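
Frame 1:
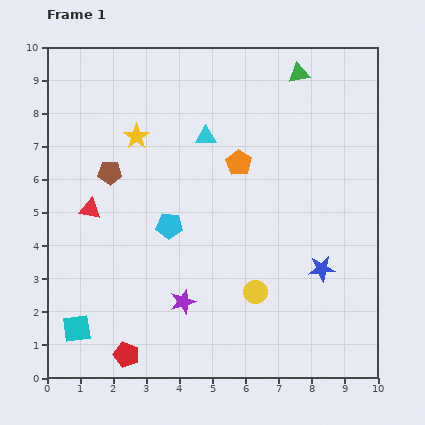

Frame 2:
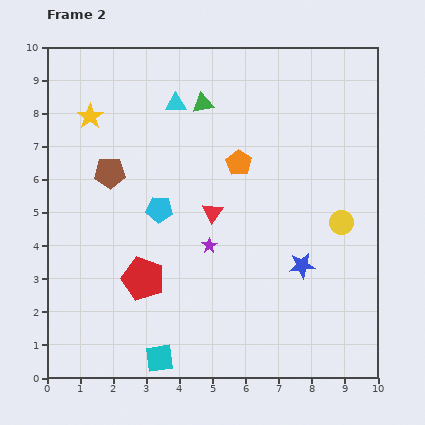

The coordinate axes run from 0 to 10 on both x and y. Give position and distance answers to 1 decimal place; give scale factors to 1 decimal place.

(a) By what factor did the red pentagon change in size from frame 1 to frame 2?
1.7×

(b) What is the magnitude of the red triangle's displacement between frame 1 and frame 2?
3.7

The red triangle moved from (1.3, 5.1) to (5.0, 5.0), a distance of √(3.7² + 0.1²) ≈ 3.7.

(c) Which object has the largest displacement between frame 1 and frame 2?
the red triangle

(moved 3.7; next 3.3)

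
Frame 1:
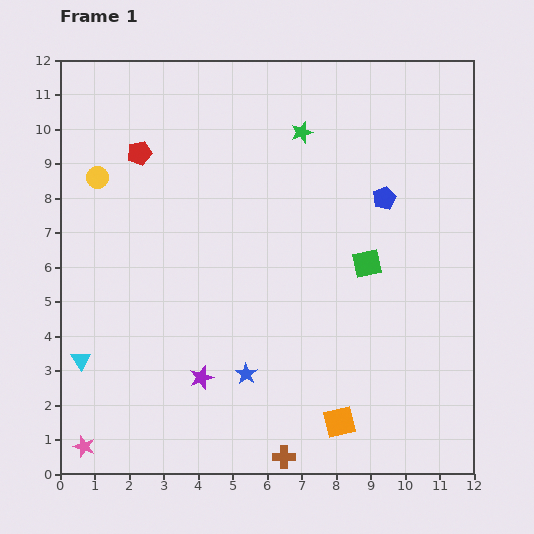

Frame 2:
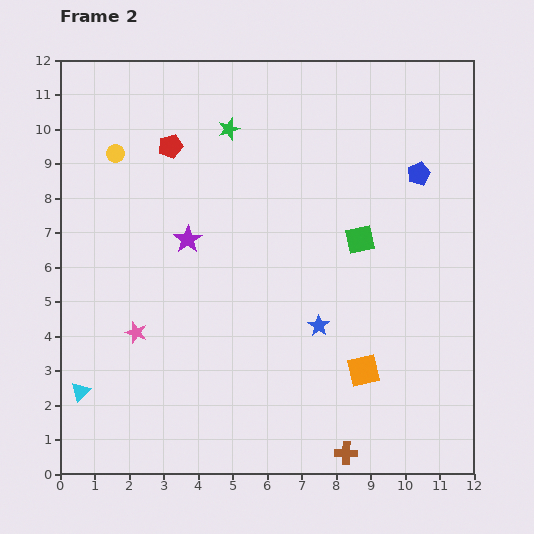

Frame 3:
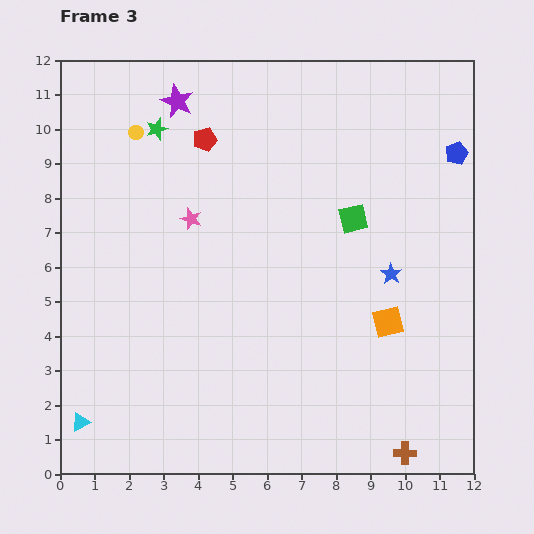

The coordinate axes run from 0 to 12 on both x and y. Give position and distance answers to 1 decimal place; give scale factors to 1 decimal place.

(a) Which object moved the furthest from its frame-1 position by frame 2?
the purple star

(moved 4.0; next 3.6)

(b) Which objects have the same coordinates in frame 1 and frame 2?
none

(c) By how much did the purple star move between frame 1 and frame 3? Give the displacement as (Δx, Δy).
(-0.7, 8.0)

The purple star was at (4.1, 2.8) in frame 1 and (3.4, 10.8) in frame 3.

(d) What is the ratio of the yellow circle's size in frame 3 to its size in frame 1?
0.7×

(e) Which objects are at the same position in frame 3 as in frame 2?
none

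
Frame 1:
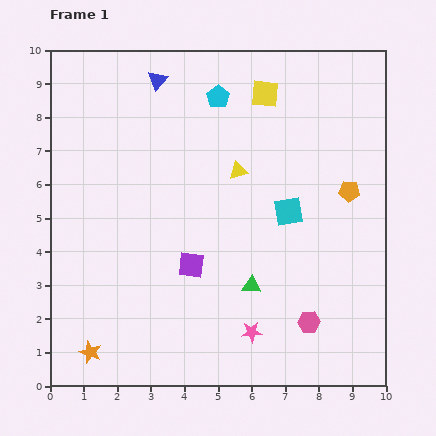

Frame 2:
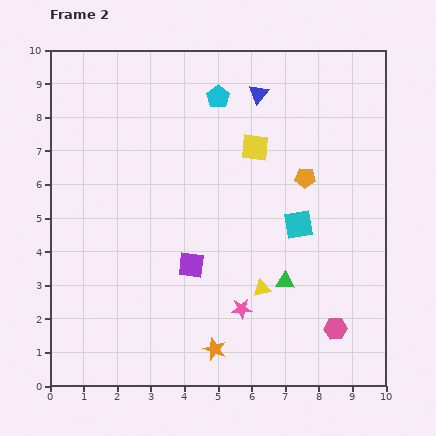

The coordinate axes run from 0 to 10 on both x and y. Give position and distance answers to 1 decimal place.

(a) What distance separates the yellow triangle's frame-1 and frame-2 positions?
3.6

The yellow triangle moved from (5.6, 6.4) to (6.3, 2.9), a distance of √(0.7² + 3.5²) ≈ 3.6.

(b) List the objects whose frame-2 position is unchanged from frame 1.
the cyan pentagon, the purple square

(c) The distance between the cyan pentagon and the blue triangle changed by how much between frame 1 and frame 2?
-0.7

Distance in frame 1: 1.9. Distance in frame 2: 1.2.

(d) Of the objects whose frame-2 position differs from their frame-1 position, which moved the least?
the cyan square

(moved 0.5)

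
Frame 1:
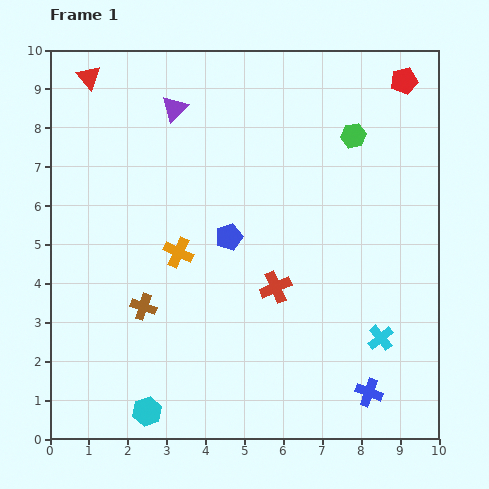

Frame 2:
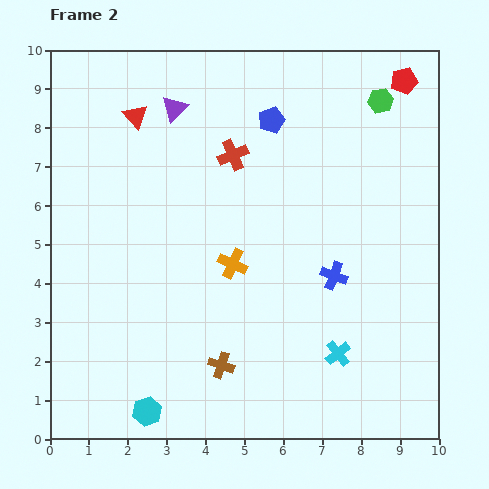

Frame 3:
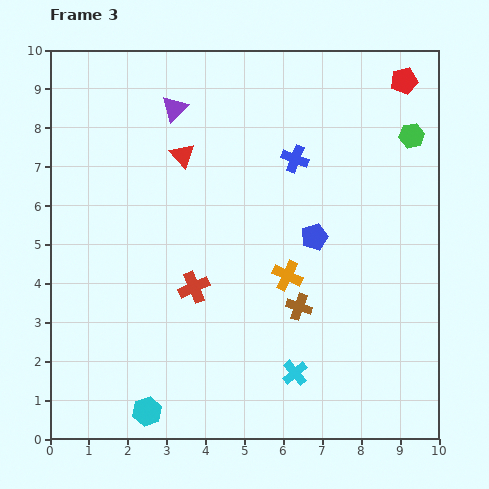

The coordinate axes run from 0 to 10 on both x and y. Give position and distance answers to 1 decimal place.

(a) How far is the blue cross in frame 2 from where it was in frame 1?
3.1

The blue cross moved from (8.2, 1.2) to (7.3, 4.2), a distance of √(0.9² + 3.0²) ≈ 3.1.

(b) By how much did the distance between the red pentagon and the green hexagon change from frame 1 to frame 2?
-1.1

Distance in frame 1: 1.9. Distance in frame 2: 0.8.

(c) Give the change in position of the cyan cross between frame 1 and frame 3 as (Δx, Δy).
(-2.2, -0.9)

The cyan cross was at (8.5, 2.6) in frame 1 and (6.3, 1.7) in frame 3.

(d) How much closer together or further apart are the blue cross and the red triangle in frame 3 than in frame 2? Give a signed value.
-3.6

Distance in frame 2: 6.5. Distance in frame 3: 2.9.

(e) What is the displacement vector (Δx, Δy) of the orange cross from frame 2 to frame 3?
(1.4, -0.3)

The orange cross was at (4.7, 4.5) in frame 2 and (6.1, 4.2) in frame 3.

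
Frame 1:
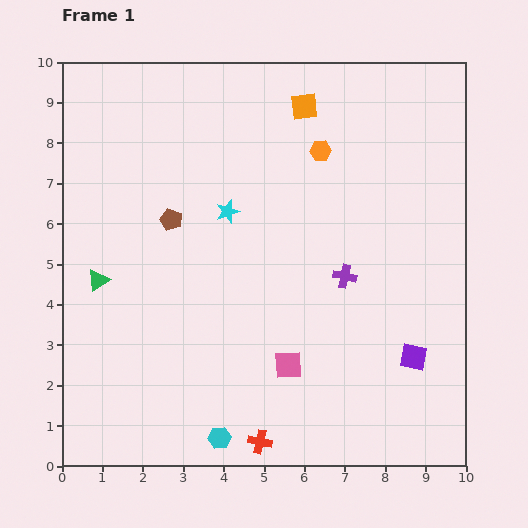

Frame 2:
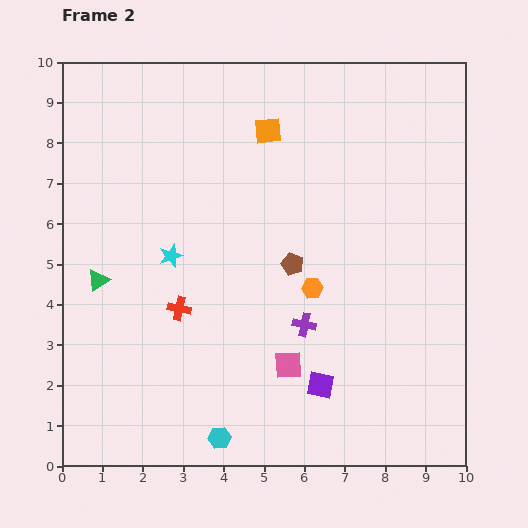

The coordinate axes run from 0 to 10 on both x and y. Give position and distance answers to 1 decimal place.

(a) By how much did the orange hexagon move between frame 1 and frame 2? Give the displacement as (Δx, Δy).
(-0.2, -3.4)

The orange hexagon was at (6.4, 7.8) in frame 1 and (6.2, 4.4) in frame 2.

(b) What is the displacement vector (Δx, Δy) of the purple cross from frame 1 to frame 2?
(-1.0, -1.2)

The purple cross was at (7.0, 4.7) in frame 1 and (6.0, 3.5) in frame 2.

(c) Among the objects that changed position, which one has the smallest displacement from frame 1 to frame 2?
the orange square

(moved 1.1)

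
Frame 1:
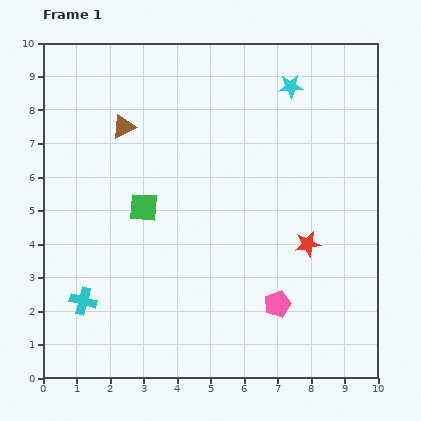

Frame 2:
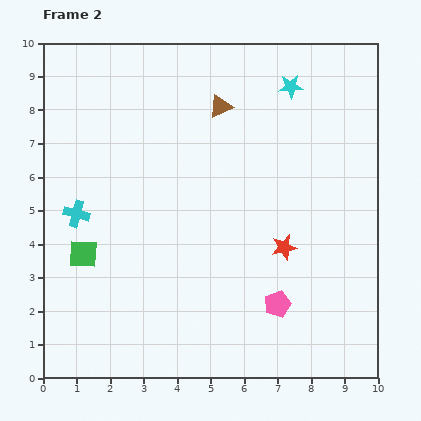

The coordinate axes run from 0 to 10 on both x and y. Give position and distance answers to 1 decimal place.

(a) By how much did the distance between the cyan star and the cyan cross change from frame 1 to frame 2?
-1.5

Distance in frame 1: 8.9. Distance in frame 2: 7.4.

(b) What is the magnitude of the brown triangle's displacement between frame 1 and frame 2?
3.0

The brown triangle moved from (2.4, 7.5) to (5.3, 8.1), a distance of √(2.9² + 0.6²) ≈ 3.0.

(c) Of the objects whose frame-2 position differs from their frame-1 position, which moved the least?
the red star

(moved 0.7)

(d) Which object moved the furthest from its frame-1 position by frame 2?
the brown triangle

(moved 3.0; next 2.6)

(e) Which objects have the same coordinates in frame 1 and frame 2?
the cyan star, the pink pentagon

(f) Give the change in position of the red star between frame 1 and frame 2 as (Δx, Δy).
(-0.7, -0.1)

The red star was at (7.9, 4.0) in frame 1 and (7.2, 3.9) in frame 2.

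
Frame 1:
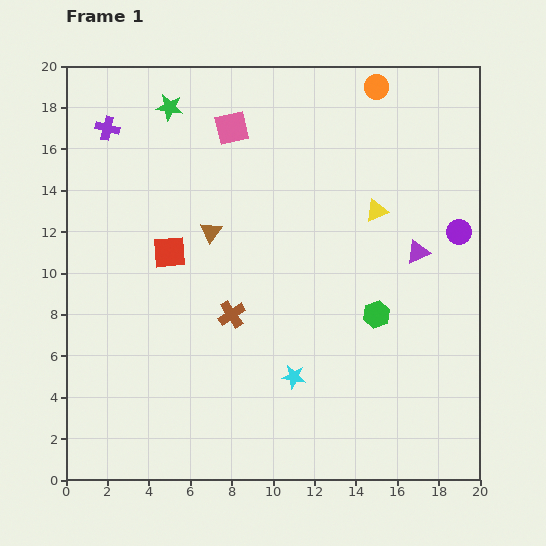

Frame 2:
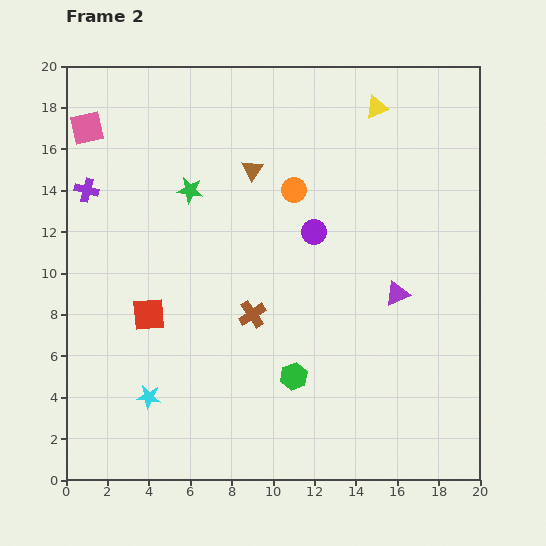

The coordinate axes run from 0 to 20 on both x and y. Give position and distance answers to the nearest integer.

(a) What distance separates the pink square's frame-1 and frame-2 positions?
7

The pink square moved from (8, 17) to (1, 17), a distance of √(7² + 0²) ≈ 7.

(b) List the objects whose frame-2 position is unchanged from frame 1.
none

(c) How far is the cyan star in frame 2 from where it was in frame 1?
7

The cyan star moved from (11, 5) to (4, 4), a distance of √(7² + 1²) ≈ 7.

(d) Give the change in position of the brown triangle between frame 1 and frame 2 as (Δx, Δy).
(2, 3)

The brown triangle was at (7, 12) in frame 1 and (9, 15) in frame 2.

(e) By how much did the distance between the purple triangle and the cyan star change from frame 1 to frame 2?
+5

Distance in frame 1: 8. Distance in frame 2: 13.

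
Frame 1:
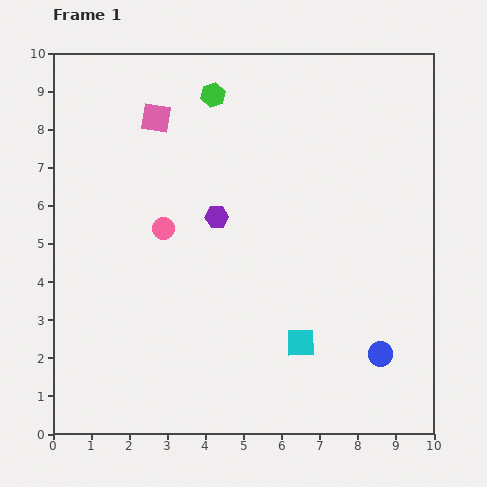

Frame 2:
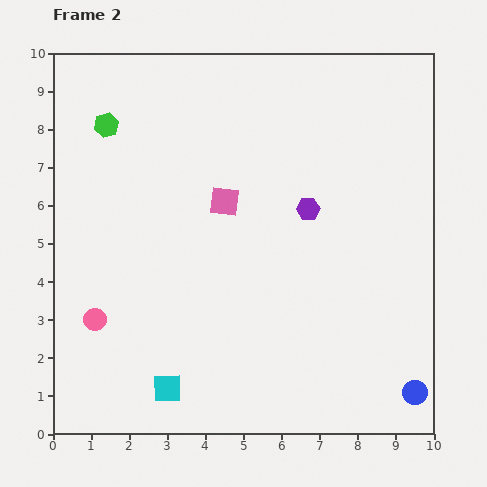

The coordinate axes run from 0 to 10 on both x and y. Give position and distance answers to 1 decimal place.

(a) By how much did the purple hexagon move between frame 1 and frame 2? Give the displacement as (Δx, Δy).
(2.4, 0.2)

The purple hexagon was at (4.3, 5.7) in frame 1 and (6.7, 5.9) in frame 2.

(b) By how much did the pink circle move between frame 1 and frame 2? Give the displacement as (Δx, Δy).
(-1.8, -2.4)

The pink circle was at (2.9, 5.4) in frame 1 and (1.1, 3.0) in frame 2.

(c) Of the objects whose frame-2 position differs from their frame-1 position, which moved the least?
the blue circle

(moved 1.3)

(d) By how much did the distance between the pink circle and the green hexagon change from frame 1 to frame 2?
+1.4

Distance in frame 1: 3.7. Distance in frame 2: 5.1.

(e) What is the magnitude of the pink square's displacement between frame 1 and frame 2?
2.8

The pink square moved from (2.7, 8.3) to (4.5, 6.1), a distance of √(1.8² + 2.2²) ≈ 2.8.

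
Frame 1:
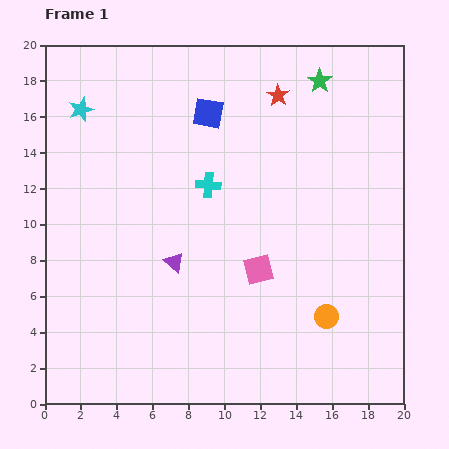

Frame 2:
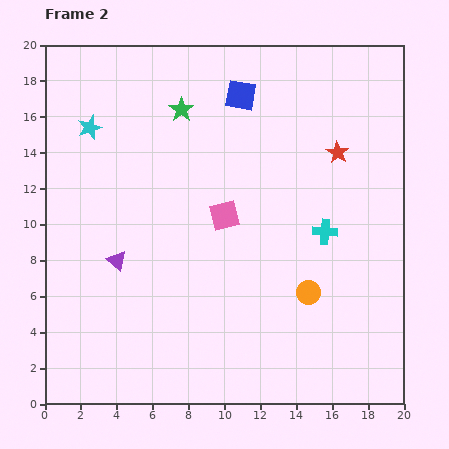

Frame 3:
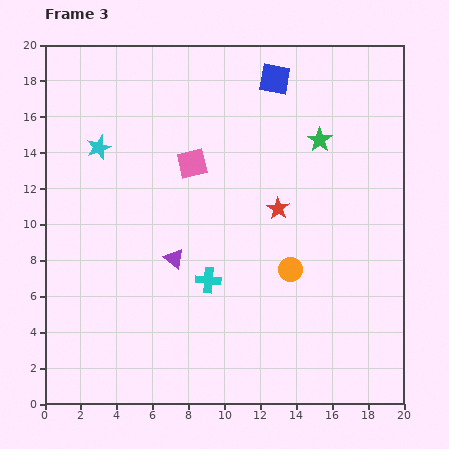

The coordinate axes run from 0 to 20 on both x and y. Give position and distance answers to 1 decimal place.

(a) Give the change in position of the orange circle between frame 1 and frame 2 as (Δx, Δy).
(-1.0, 1.3)

The orange circle was at (15.7, 4.9) in frame 1 and (14.7, 6.2) in frame 2.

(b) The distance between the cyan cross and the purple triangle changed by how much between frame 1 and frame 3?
-2.5

Distance in frame 1: 4.7. Distance in frame 3: 2.2.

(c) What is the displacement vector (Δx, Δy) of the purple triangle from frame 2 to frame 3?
(3.2, 0.1)

The purple triangle was at (4.0, 8.0) in frame 2 and (7.2, 8.1) in frame 3.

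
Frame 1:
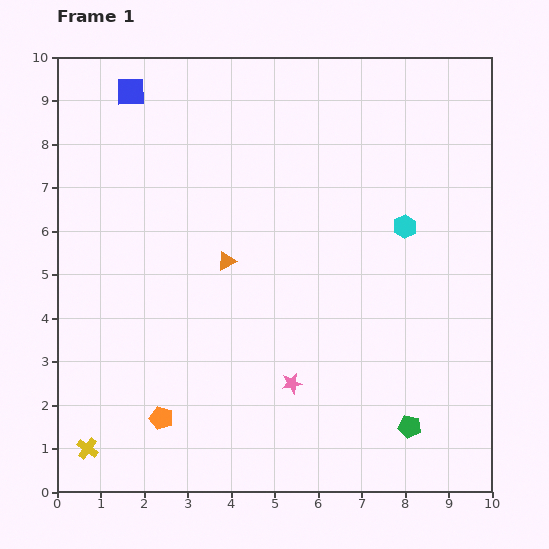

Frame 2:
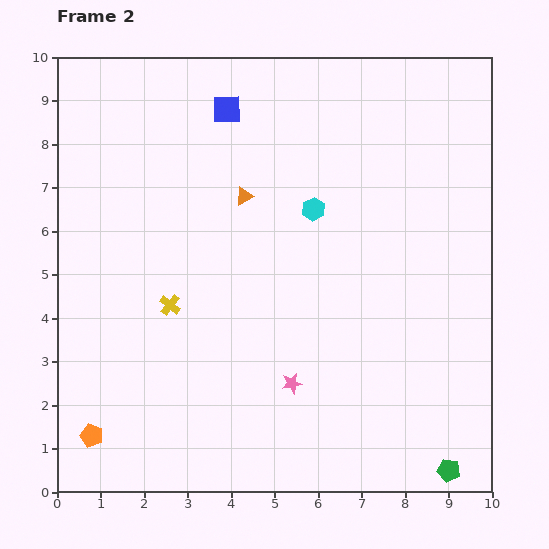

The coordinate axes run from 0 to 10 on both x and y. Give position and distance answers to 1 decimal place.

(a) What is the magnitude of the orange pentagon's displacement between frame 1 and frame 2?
1.6

The orange pentagon moved from (2.4, 1.7) to (0.8, 1.3), a distance of √(1.6² + 0.4²) ≈ 1.6.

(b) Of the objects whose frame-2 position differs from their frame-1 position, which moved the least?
the green pentagon

(moved 1.3)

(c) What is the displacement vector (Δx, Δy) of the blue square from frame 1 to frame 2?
(2.2, -0.4)

The blue square was at (1.7, 9.2) in frame 1 and (3.9, 8.8) in frame 2.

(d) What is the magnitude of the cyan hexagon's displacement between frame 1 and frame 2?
2.1

The cyan hexagon moved from (8.0, 6.1) to (5.9, 6.5), a distance of √(2.1² + 0.4²) ≈ 2.1.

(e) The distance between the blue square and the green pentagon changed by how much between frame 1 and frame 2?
-0.3

Distance in frame 1: 10.0. Distance in frame 2: 9.7.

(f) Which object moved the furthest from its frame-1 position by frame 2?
the yellow cross

(moved 3.8; next 2.2)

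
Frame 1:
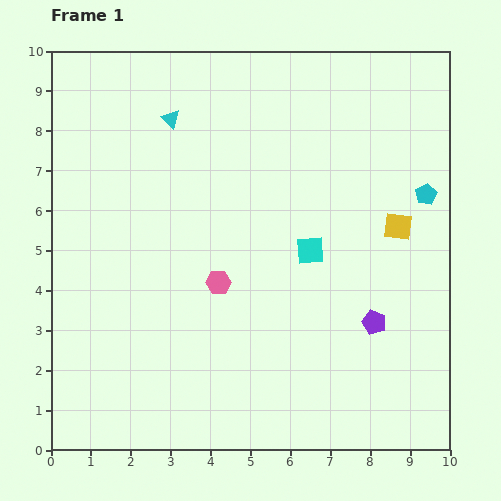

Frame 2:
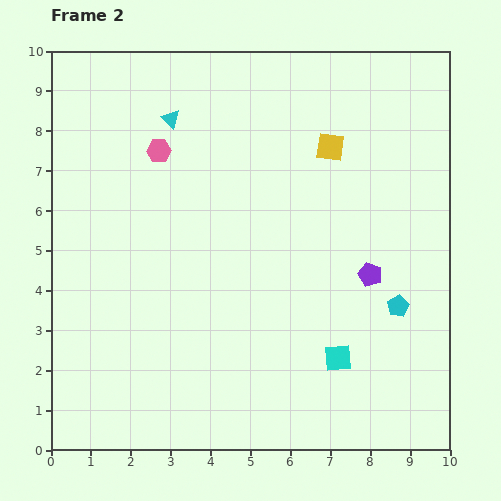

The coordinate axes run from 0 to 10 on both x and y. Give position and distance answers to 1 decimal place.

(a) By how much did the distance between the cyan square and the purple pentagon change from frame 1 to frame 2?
-0.2

Distance in frame 1: 2.4. Distance in frame 2: 2.2.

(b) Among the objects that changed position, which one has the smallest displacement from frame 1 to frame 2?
the purple pentagon

(moved 1.2)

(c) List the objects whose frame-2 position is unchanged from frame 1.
the cyan triangle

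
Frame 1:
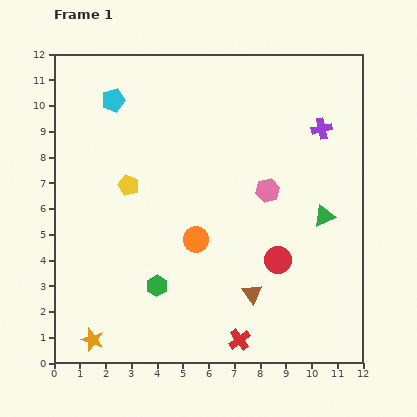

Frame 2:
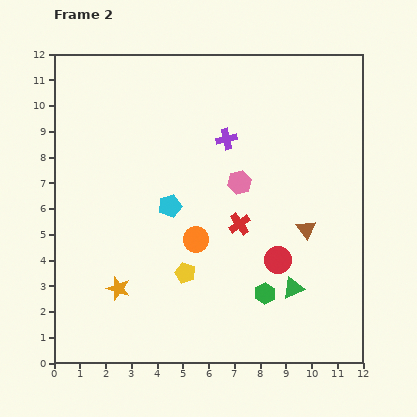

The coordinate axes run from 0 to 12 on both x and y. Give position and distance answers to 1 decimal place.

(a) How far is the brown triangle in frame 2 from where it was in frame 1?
3.3

The brown triangle moved from (7.7, 2.7) to (9.8, 5.2), a distance of √(2.1² + 2.5²) ≈ 3.3.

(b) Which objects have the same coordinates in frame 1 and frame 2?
the orange circle, the red circle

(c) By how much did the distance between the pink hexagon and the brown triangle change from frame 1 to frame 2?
-0.8

Distance in frame 1: 4.0. Distance in frame 2: 3.2.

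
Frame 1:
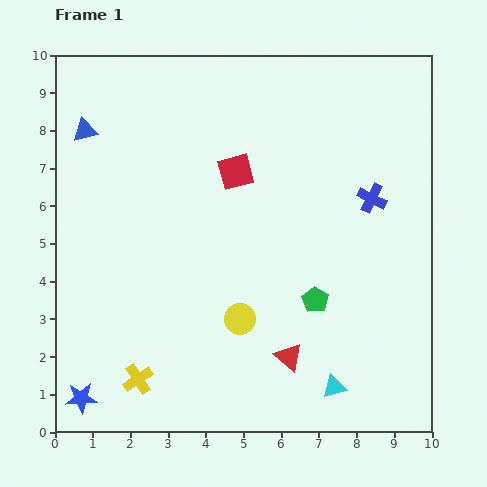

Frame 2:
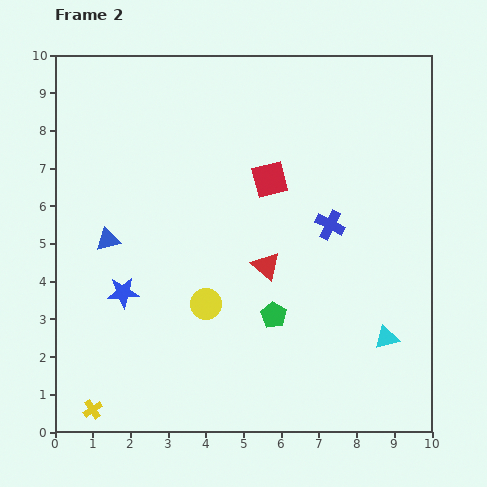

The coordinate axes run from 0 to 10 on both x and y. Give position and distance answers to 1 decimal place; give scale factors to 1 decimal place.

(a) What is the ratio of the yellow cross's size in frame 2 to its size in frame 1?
0.6×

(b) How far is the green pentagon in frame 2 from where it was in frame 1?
1.2

The green pentagon moved from (6.9, 3.5) to (5.8, 3.1), a distance of √(1.1² + 0.4²) ≈ 1.2.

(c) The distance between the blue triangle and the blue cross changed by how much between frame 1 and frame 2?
-1.9

Distance in frame 1: 7.8. Distance in frame 2: 5.9.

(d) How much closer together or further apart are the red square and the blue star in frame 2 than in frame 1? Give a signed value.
-2.4

Distance in frame 1: 7.3. Distance in frame 2: 4.9.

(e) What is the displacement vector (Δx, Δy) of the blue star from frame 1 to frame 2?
(1.1, 2.8)

The blue star was at (0.7, 0.9) in frame 1 and (1.8, 3.7) in frame 2.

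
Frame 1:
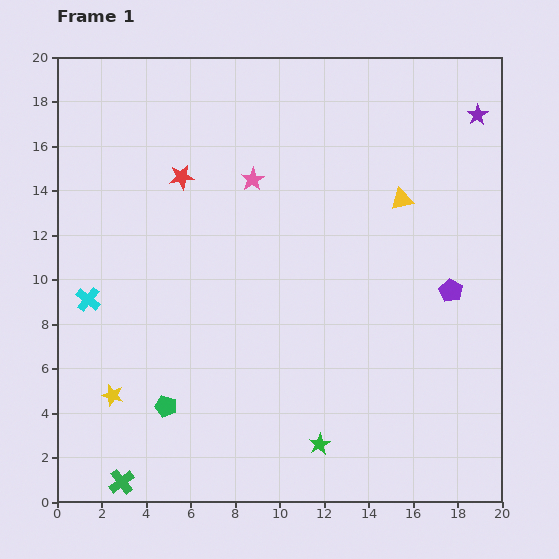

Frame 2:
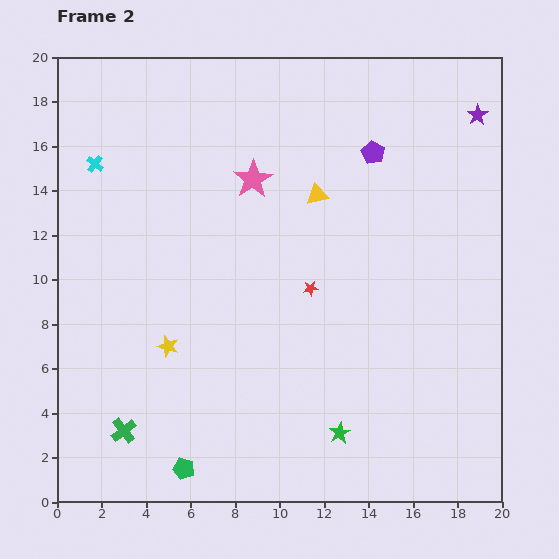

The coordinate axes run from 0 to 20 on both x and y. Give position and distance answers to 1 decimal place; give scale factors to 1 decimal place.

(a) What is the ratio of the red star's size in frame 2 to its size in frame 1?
0.6×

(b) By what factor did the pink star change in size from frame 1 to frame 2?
1.7×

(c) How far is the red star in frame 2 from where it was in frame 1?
7.7

The red star moved from (5.6, 14.6) to (11.4, 9.6), a distance of √(5.8² + 5.0²) ≈ 7.7.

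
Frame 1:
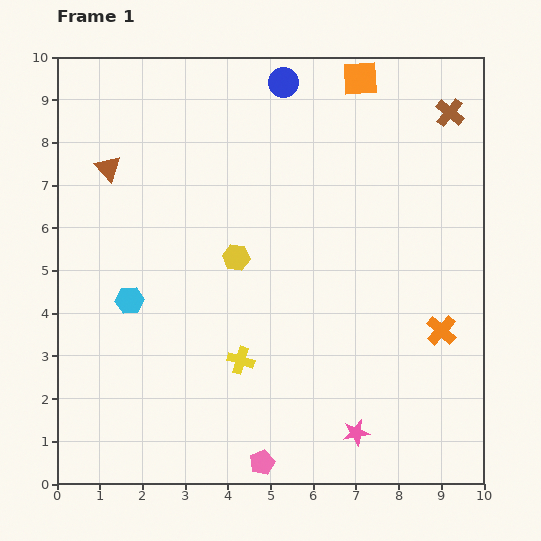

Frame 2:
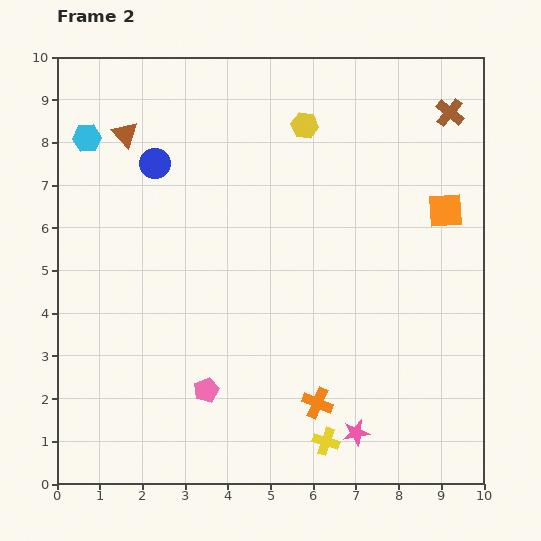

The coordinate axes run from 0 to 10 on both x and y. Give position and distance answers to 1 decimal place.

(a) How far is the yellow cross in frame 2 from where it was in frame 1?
2.8

The yellow cross moved from (4.3, 2.9) to (6.3, 1.0), a distance of √(2.0² + 1.9²) ≈ 2.8.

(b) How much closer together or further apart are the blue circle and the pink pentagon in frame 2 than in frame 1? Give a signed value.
-3.5

Distance in frame 1: 8.9. Distance in frame 2: 5.4.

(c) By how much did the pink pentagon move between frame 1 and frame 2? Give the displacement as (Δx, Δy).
(-1.3, 1.7)

The pink pentagon was at (4.8, 0.5) in frame 1 and (3.5, 2.2) in frame 2.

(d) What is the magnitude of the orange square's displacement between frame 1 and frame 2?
3.7

The orange square moved from (7.1, 9.5) to (9.1, 6.4), a distance of √(2.0² + 3.1²) ≈ 3.7.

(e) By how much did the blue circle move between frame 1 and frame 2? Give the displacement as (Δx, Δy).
(-3.0, -1.9)

The blue circle was at (5.3, 9.4) in frame 1 and (2.3, 7.5) in frame 2.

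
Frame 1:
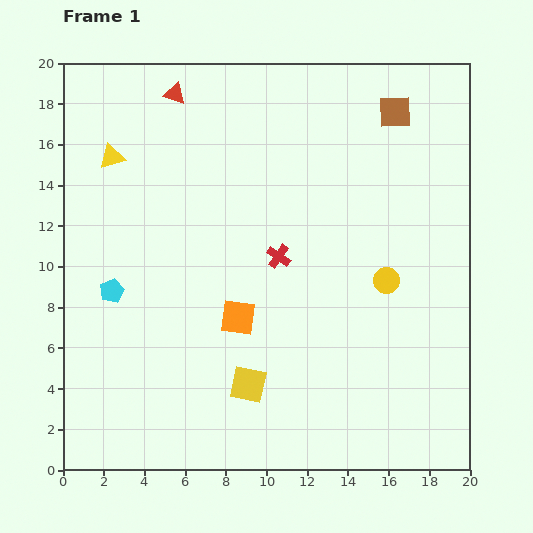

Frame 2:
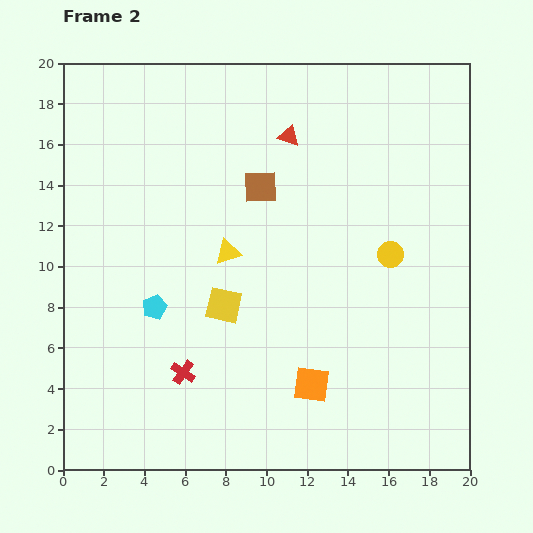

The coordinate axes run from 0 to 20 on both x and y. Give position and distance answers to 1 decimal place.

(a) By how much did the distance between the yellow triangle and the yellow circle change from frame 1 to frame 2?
-6.8

Distance in frame 1: 14.8. Distance in frame 2: 8.0.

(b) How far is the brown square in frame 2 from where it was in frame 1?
7.6

The brown square moved from (16.3, 17.6) to (9.7, 13.9), a distance of √(6.6² + 3.7²) ≈ 7.6.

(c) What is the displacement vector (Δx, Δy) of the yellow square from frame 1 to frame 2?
(-1.2, 3.9)

The yellow square was at (9.1, 4.2) in frame 1 and (7.9, 8.1) in frame 2.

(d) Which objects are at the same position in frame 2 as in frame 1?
none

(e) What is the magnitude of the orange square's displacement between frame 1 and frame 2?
4.9

The orange square moved from (8.6, 7.5) to (12.2, 4.2), a distance of √(3.6² + 3.3²) ≈ 4.9.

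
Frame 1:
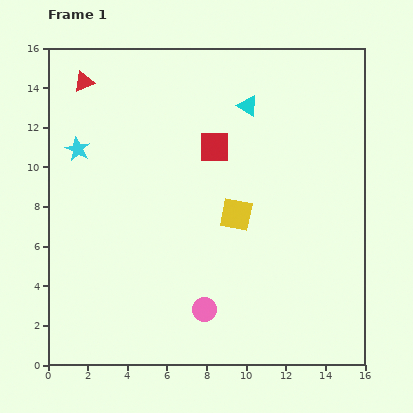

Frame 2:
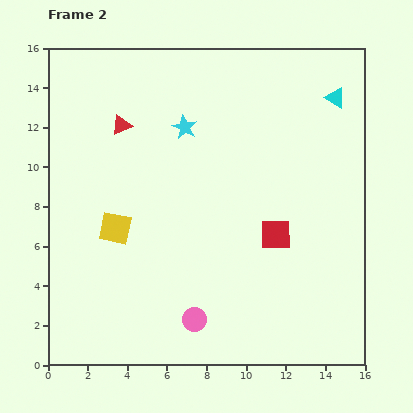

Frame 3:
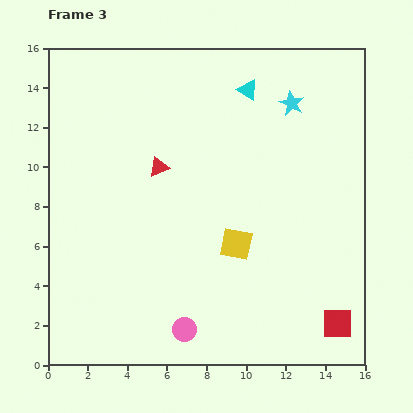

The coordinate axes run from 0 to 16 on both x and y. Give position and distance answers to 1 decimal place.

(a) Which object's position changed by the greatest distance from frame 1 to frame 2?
the yellow square

(moved 6.1; next 5.5)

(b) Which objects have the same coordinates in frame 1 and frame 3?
none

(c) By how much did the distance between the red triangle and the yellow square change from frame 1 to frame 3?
-4.7

Distance in frame 1: 10.2. Distance in frame 3: 5.5.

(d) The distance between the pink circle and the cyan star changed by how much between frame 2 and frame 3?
+2.9

Distance in frame 2: 9.7. Distance in frame 3: 12.6.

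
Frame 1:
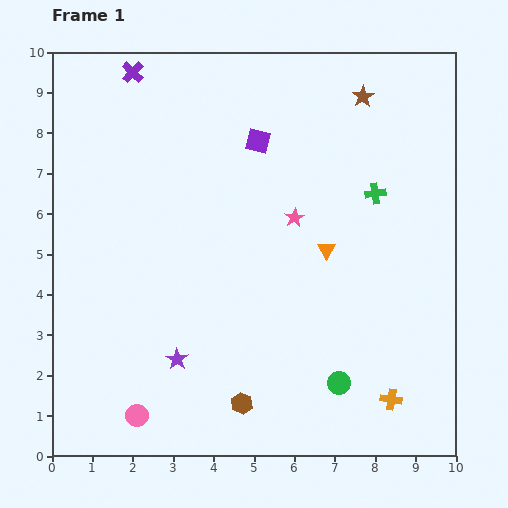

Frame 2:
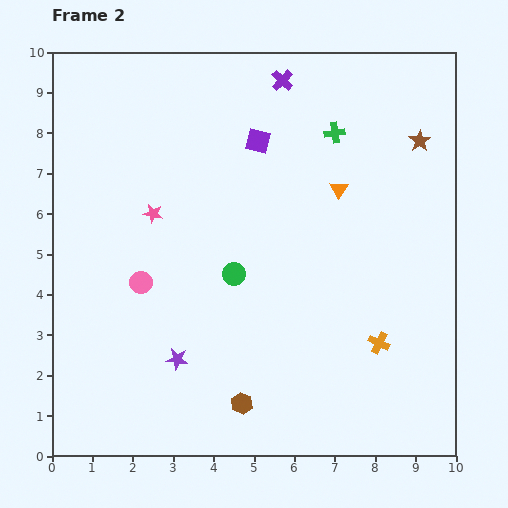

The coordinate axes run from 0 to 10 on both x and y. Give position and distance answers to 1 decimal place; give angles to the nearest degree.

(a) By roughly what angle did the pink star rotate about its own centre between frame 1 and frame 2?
30° counter-clockwise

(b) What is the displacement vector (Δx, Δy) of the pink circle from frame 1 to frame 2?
(0.1, 3.3)

The pink circle was at (2.1, 1.0) in frame 1 and (2.2, 4.3) in frame 2.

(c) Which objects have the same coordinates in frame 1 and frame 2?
the brown hexagon, the purple star, the purple square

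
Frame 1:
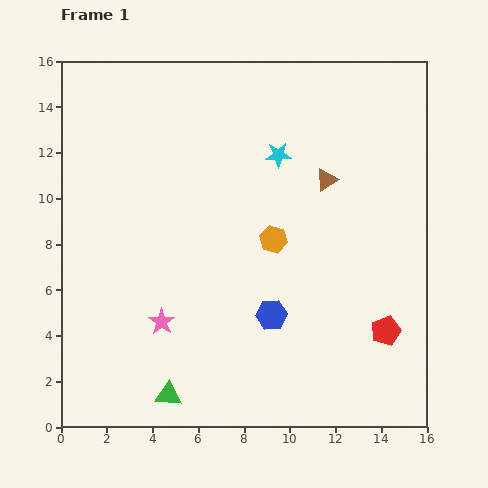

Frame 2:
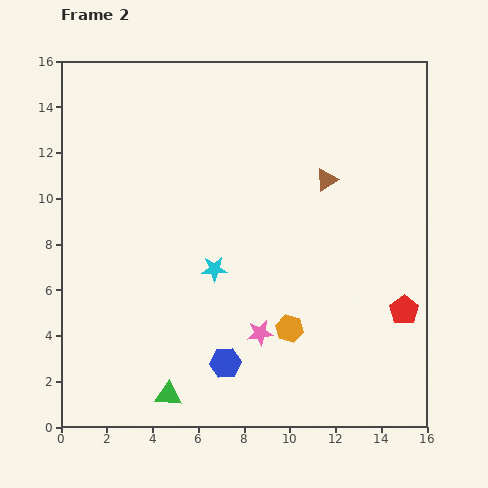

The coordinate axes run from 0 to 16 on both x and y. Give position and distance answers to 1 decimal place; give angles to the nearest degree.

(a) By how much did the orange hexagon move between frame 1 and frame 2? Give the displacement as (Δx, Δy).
(0.7, -3.9)

The orange hexagon was at (9.3, 8.2) in frame 1 and (10.0, 4.3) in frame 2.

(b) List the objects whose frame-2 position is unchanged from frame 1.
the green triangle, the brown triangle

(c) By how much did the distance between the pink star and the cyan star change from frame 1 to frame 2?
-5.5

Distance in frame 1: 8.9. Distance in frame 2: 3.4.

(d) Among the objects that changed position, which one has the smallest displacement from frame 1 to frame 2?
the red pentagon

(moved 1.2)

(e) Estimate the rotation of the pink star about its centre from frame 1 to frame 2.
30° clockwise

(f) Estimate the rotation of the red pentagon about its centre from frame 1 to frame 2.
16° counter-clockwise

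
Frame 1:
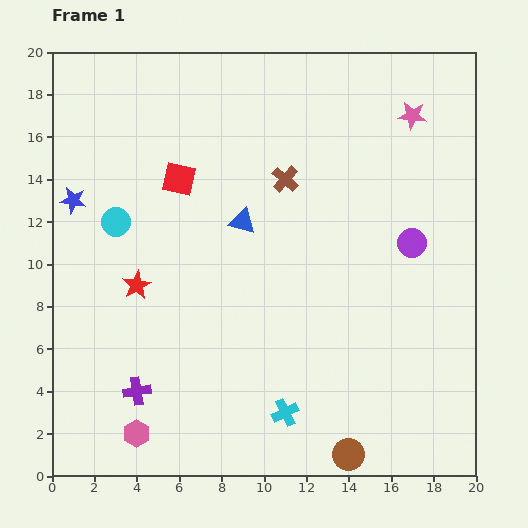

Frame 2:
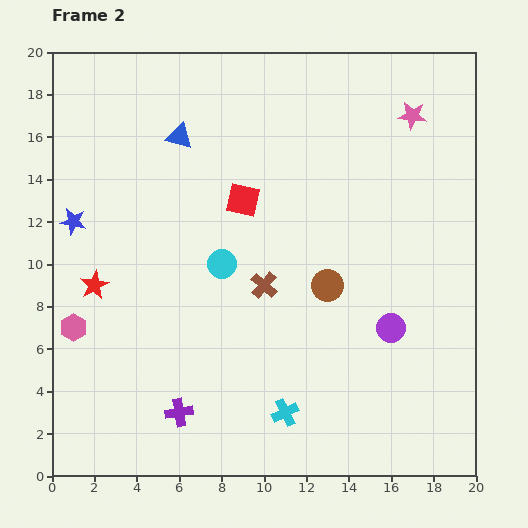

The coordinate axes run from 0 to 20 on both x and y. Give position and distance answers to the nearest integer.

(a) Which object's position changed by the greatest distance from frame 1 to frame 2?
the brown circle

(moved 8; next 6)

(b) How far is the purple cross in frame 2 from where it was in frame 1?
2

The purple cross moved from (4, 4) to (6, 3), a distance of √(2² + 1²) ≈ 2.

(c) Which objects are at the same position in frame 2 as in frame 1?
the cyan cross, the pink star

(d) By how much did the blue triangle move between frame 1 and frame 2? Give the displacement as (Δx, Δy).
(-3, 4)

The blue triangle was at (9, 12) in frame 1 and (6, 16) in frame 2.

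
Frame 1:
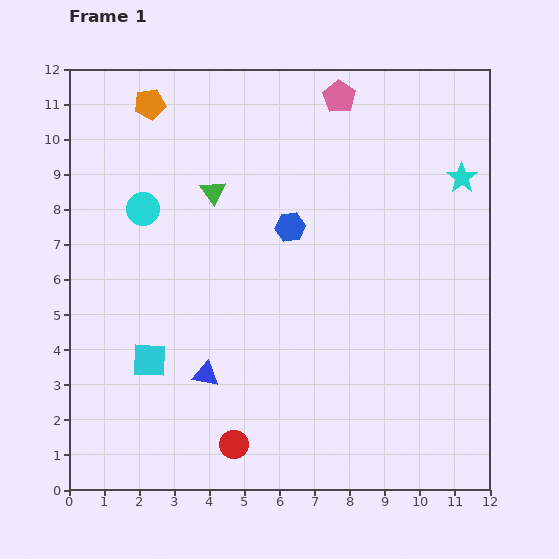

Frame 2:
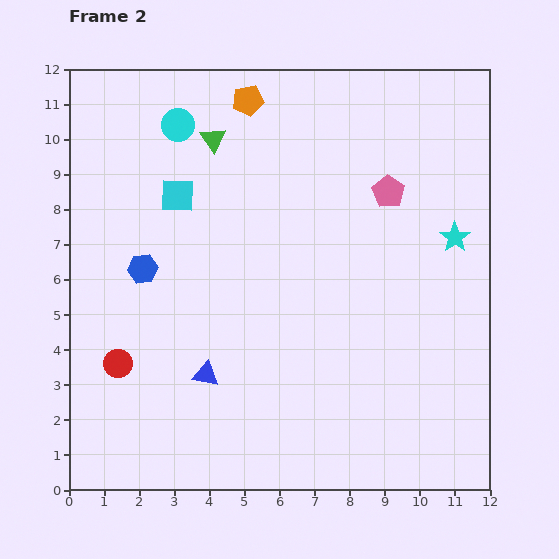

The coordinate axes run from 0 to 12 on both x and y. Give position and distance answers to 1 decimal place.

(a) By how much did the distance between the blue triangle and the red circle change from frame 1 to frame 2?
+0.3

Distance in frame 1: 2.2. Distance in frame 2: 2.5.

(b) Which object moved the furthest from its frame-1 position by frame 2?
the cyan square

(moved 4.8; next 4.4)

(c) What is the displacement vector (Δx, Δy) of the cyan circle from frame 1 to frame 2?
(1.0, 2.4)

The cyan circle was at (2.1, 8.0) in frame 1 and (3.1, 10.4) in frame 2.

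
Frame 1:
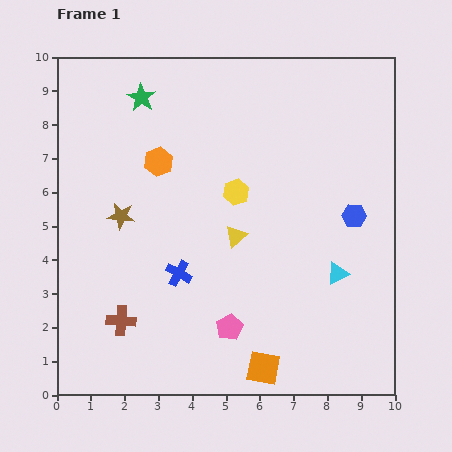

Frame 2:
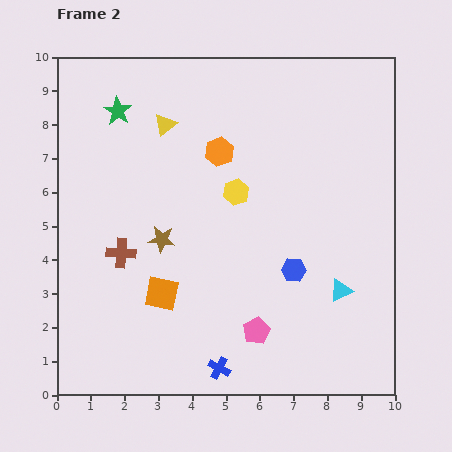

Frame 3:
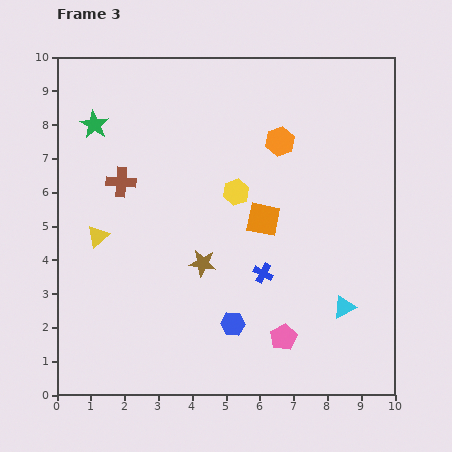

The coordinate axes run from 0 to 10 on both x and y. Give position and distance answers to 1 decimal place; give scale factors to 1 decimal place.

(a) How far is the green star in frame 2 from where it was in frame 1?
0.8

The green star moved from (2.5, 8.8) to (1.8, 8.4), a distance of √(0.7² + 0.4²) ≈ 0.8.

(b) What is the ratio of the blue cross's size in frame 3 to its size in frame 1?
0.8×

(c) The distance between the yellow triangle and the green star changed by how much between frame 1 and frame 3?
-1.7

Distance in frame 1: 5.0. Distance in frame 3: 3.3.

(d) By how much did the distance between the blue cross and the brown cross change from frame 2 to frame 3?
+0.5

Distance in frame 2: 4.5. Distance in frame 3: 5.0.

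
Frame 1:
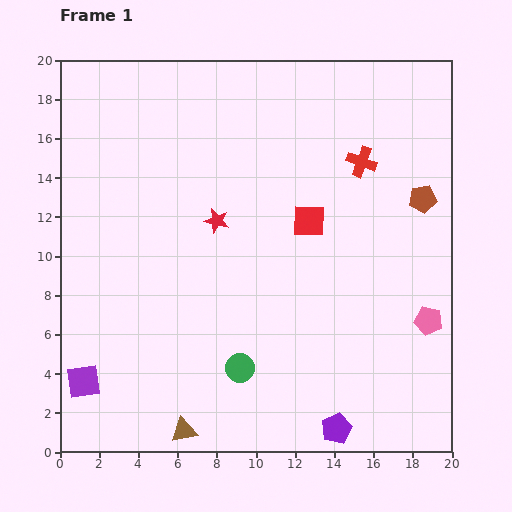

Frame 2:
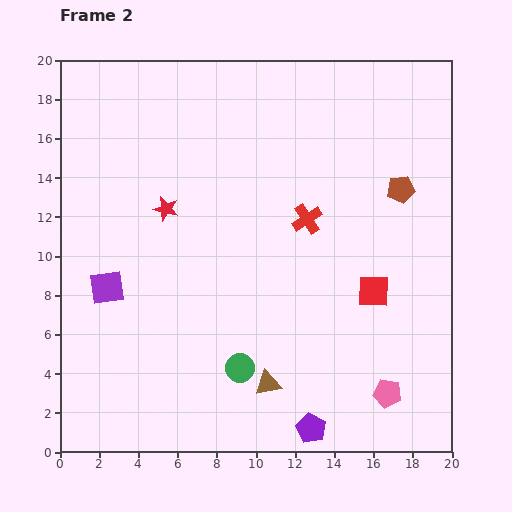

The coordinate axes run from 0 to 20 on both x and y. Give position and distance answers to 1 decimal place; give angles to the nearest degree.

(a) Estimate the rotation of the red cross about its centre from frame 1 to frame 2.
36° clockwise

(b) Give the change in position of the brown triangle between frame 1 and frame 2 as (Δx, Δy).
(4.3, 2.4)

The brown triangle was at (6.3, 1.1) in frame 1 and (10.6, 3.5) in frame 2.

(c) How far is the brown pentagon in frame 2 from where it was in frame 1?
1.2

The brown pentagon moved from (18.5, 12.9) to (17.4, 13.4), a distance of √(1.1² + 0.5²) ≈ 1.2.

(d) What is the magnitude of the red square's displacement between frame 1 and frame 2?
4.9

The red square moved from (12.7, 11.8) to (16.0, 8.2), a distance of √(3.3² + 3.6²) ≈ 4.9.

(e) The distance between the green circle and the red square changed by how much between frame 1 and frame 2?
-0.5

Distance in frame 1: 8.3. Distance in frame 2: 7.8.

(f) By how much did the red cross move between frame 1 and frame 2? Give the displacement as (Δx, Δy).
(-2.8, -2.9)

The red cross was at (15.4, 14.8) in frame 1 and (12.6, 11.9) in frame 2.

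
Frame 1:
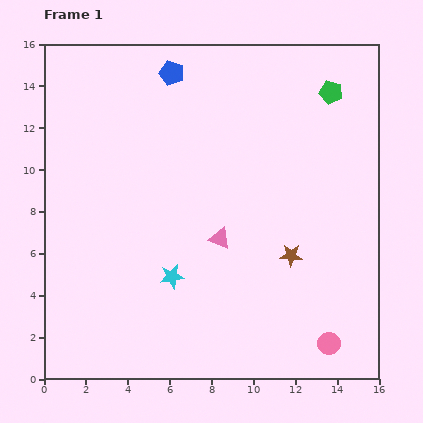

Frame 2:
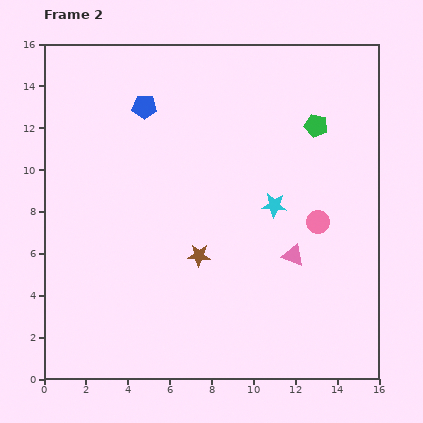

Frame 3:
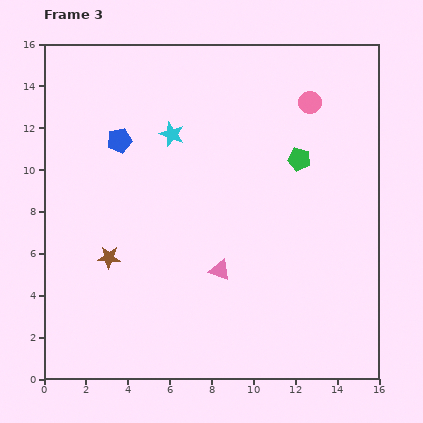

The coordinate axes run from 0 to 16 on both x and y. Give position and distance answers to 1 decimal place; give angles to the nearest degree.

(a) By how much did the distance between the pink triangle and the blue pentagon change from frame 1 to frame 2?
+1.8

Distance in frame 1: 8.2. Distance in frame 2: 10.0.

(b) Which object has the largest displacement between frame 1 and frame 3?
the pink circle

(moved 11.5; next 8.7)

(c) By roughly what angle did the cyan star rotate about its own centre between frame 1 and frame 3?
30° clockwise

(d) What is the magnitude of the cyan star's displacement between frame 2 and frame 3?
6.0

The cyan star moved from (11.0, 8.3) to (6.1, 11.7), a distance of √(4.9² + 3.4²) ≈ 6.0.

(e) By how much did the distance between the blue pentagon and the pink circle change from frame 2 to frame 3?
-0.7

Distance in frame 2: 10.0. Distance in frame 3: 9.3.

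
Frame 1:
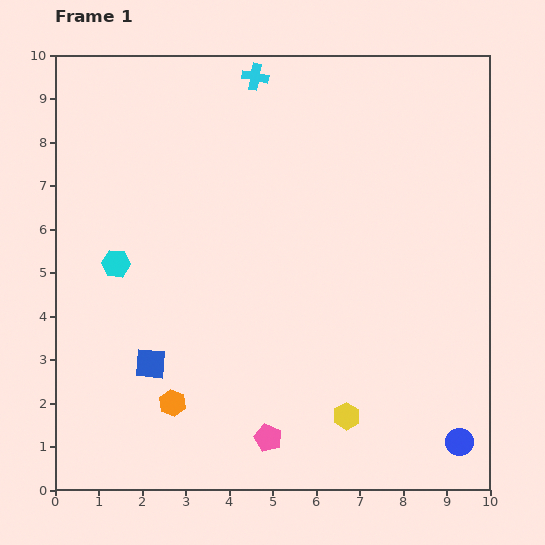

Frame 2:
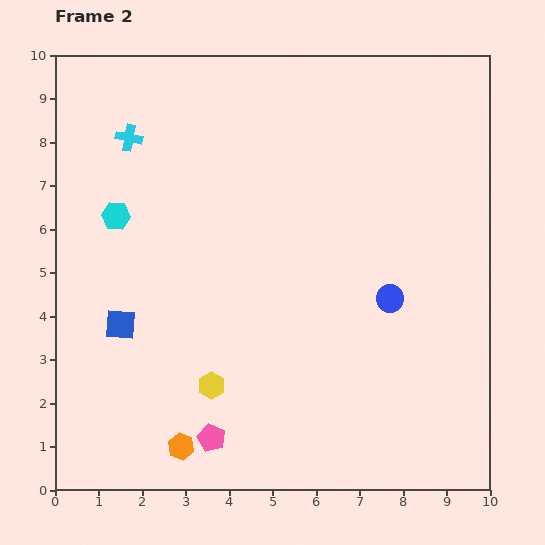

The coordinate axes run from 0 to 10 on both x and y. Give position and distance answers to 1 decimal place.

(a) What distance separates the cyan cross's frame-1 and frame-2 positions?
3.2

The cyan cross moved from (4.6, 9.5) to (1.7, 8.1), a distance of √(2.9² + 1.4²) ≈ 3.2.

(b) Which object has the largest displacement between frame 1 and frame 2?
the blue circle

(moved 3.7; next 3.2)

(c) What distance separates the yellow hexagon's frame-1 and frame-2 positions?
3.2

The yellow hexagon moved from (6.7, 1.7) to (3.6, 2.4), a distance of √(3.1² + 0.7²) ≈ 3.2.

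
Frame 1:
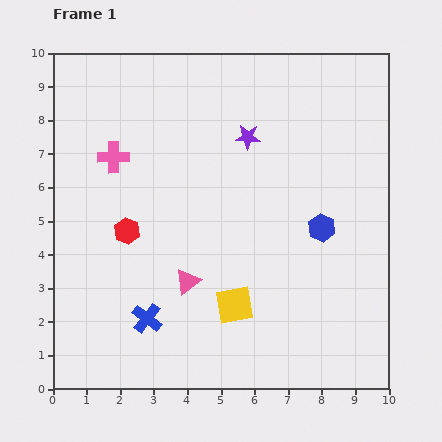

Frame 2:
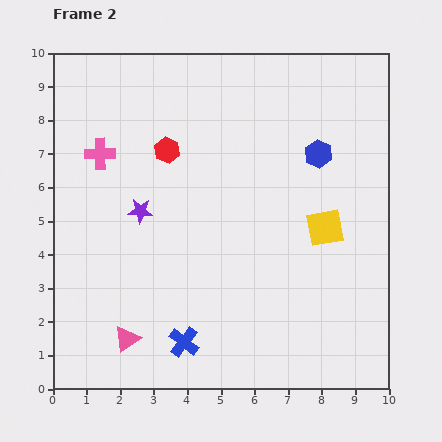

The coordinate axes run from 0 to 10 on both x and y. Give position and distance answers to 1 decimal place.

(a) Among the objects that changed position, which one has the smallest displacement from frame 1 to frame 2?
the pink cross

(moved 0.4)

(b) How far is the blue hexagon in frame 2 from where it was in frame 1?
2.2

The blue hexagon moved from (8.0, 4.8) to (7.9, 7.0), a distance of √(0.1² + 2.2²) ≈ 2.2.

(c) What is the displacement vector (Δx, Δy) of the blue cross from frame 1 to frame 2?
(1.1, -0.7)

The blue cross was at (2.8, 2.1) in frame 1 and (3.9, 1.4) in frame 2.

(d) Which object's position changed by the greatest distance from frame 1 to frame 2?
the purple star

(moved 3.9; next 3.5)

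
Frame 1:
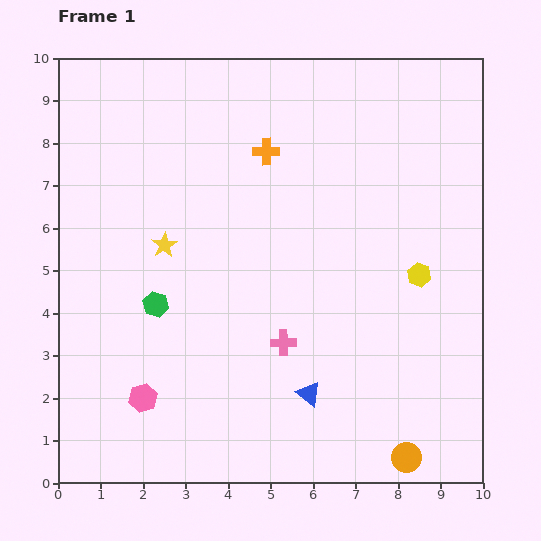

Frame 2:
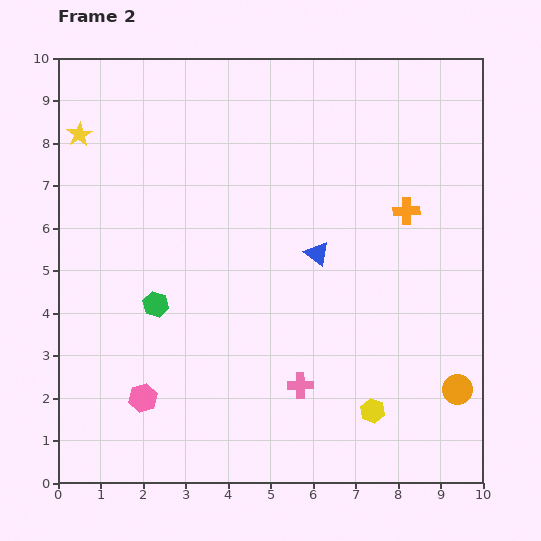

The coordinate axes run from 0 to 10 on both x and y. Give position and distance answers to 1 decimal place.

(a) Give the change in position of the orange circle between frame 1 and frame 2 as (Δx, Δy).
(1.2, 1.6)

The orange circle was at (8.2, 0.6) in frame 1 and (9.4, 2.2) in frame 2.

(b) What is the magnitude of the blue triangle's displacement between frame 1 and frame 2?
3.3

The blue triangle moved from (5.9, 2.1) to (6.1, 5.4), a distance of √(0.2² + 3.3²) ≈ 3.3.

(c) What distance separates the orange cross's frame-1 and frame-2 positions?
3.6

The orange cross moved from (4.9, 7.8) to (8.2, 6.4), a distance of √(3.3² + 1.4²) ≈ 3.6.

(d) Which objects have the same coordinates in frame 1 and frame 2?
the green hexagon, the pink hexagon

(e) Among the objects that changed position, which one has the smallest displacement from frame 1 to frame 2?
the pink cross

(moved 1.1)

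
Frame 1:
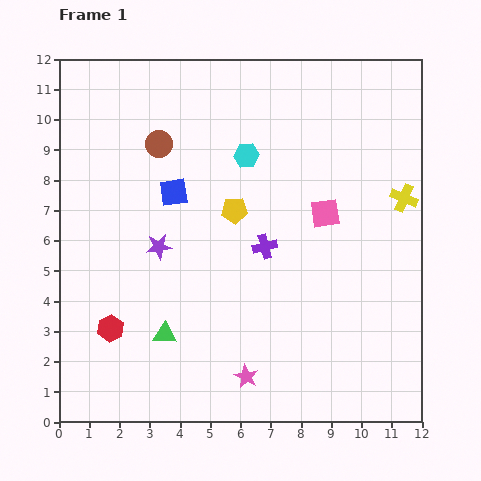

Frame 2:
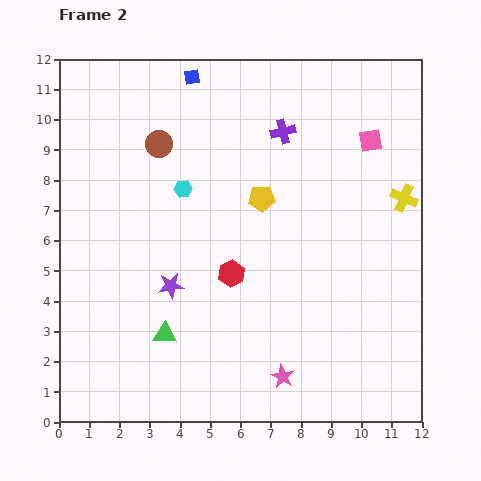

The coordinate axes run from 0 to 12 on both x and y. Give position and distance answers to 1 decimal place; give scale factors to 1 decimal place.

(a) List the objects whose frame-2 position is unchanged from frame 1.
the green triangle, the yellow cross, the brown circle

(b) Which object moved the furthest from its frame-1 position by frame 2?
the red hexagon

(moved 4.4; next 3.8)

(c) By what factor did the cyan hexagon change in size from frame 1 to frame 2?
0.7×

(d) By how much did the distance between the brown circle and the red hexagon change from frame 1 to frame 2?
-1.4

Distance in frame 1: 6.3. Distance in frame 2: 4.9.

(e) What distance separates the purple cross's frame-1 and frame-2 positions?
3.8

The purple cross moved from (6.8, 5.8) to (7.4, 9.6), a distance of √(0.6² + 3.8²) ≈ 3.8.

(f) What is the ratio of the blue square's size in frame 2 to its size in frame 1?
0.6×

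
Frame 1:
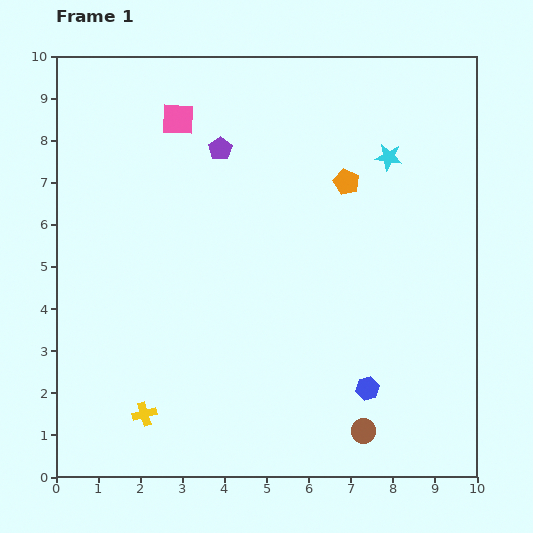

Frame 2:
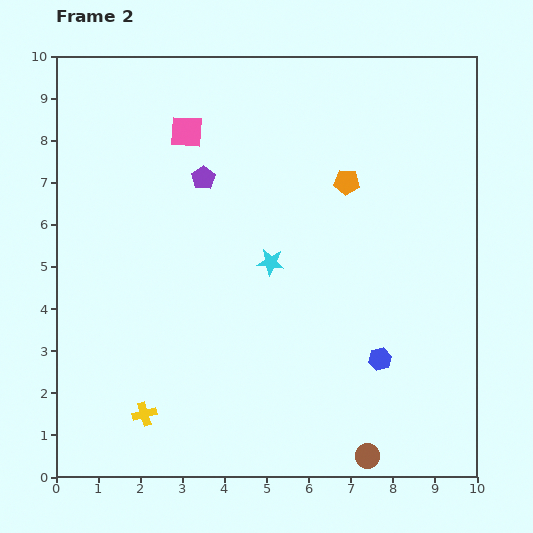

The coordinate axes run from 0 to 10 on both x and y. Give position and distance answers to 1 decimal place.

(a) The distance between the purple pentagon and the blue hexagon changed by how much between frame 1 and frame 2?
-0.7

Distance in frame 1: 6.7. Distance in frame 2: 6.0.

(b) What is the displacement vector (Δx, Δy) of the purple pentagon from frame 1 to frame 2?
(-0.4, -0.7)

The purple pentagon was at (3.9, 7.8) in frame 1 and (3.5, 7.1) in frame 2.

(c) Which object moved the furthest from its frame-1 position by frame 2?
the cyan star

(moved 3.8; next 0.8)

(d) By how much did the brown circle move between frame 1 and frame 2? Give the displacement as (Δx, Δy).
(0.1, -0.6)

The brown circle was at (7.3, 1.1) in frame 1 and (7.4, 0.5) in frame 2.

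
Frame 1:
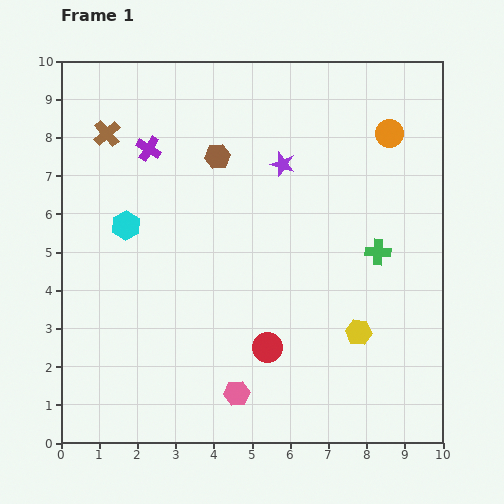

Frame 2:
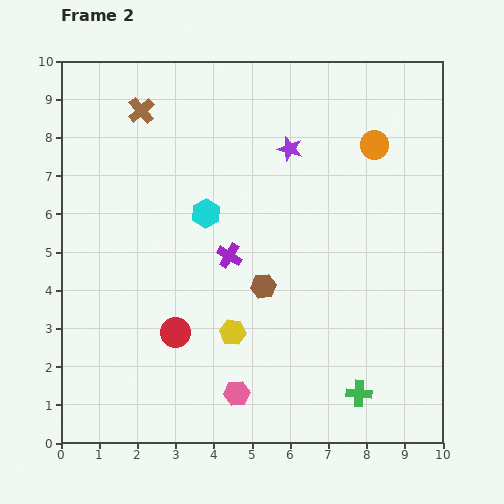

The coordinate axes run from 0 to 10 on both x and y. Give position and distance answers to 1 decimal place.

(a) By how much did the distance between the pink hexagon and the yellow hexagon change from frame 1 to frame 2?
-2.0

Distance in frame 1: 3.6. Distance in frame 2: 1.6.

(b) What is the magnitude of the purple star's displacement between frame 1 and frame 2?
0.4

The purple star moved from (5.8, 7.3) to (6.0, 7.7), a distance of √(0.2² + 0.4²) ≈ 0.4.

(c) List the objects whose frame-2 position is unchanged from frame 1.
the pink hexagon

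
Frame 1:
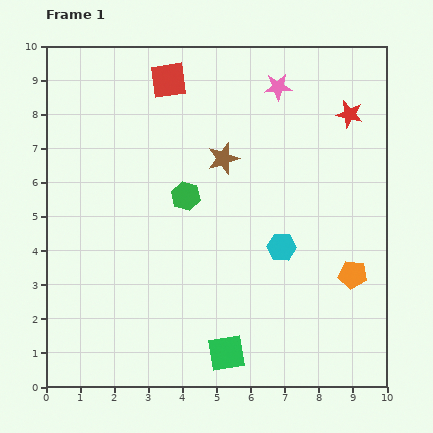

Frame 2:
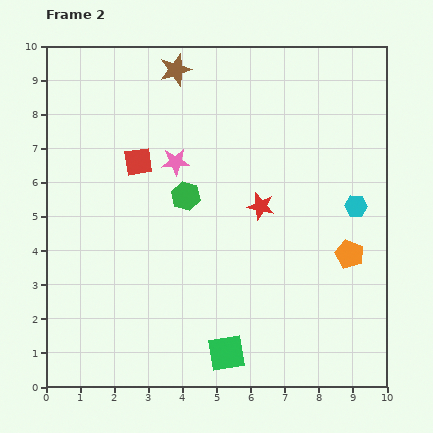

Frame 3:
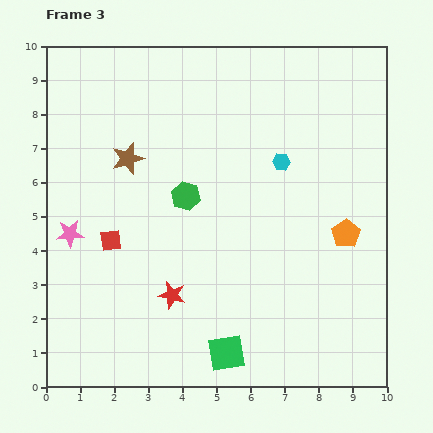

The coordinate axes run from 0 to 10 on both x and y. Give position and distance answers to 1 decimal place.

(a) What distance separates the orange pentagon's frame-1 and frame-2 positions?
0.6

The orange pentagon moved from (9.0, 3.3) to (8.9, 3.9), a distance of √(0.1² + 0.6²) ≈ 0.6.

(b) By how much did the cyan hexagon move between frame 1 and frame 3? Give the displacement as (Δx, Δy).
(0.0, 2.5)

The cyan hexagon was at (6.9, 4.1) in frame 1 and (6.9, 6.6) in frame 3.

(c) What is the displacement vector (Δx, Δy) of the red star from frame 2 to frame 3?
(-2.6, -2.6)

The red star was at (6.3, 5.3) in frame 2 and (3.7, 2.7) in frame 3.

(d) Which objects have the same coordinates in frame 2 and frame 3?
the green hexagon, the green square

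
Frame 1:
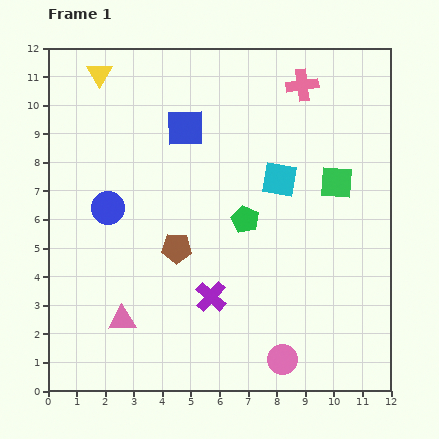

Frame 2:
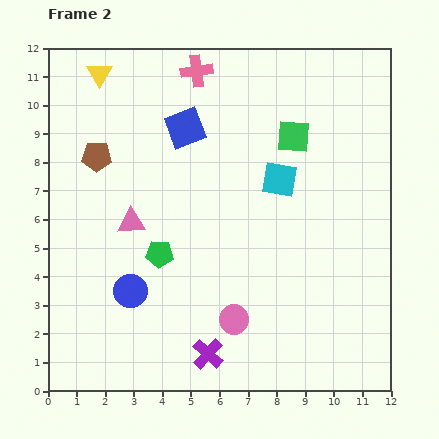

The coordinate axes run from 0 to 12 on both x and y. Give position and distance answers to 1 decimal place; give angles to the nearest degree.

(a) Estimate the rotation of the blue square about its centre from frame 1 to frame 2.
20° counter-clockwise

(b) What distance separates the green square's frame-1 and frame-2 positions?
2.2

The green square moved from (10.1, 7.3) to (8.6, 8.9), a distance of √(1.5² + 1.6²) ≈ 2.2.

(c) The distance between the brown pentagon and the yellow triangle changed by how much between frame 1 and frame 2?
-3.8

Distance in frame 1: 6.7. Distance in frame 2: 2.9.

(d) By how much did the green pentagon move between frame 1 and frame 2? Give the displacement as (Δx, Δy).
(-3.0, -1.2)

The green pentagon was at (6.9, 6.0) in frame 1 and (3.9, 4.8) in frame 2.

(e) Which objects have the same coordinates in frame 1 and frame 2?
the cyan square, the blue square, the yellow triangle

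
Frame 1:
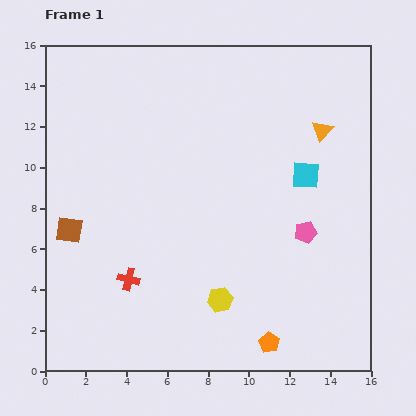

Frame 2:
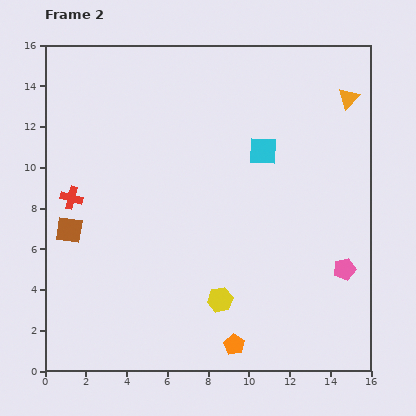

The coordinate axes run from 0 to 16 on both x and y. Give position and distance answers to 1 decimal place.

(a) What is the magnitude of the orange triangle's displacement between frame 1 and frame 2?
2.1

The orange triangle moved from (13.6, 11.8) to (14.9, 13.4), a distance of √(1.3² + 1.6²) ≈ 2.1.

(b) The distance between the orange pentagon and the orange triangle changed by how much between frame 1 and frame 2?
+2.6

Distance in frame 1: 10.7. Distance in frame 2: 13.3.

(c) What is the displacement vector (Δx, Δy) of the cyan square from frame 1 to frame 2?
(-2.1, 1.2)

The cyan square was at (12.8, 9.6) in frame 1 and (10.7, 10.8) in frame 2.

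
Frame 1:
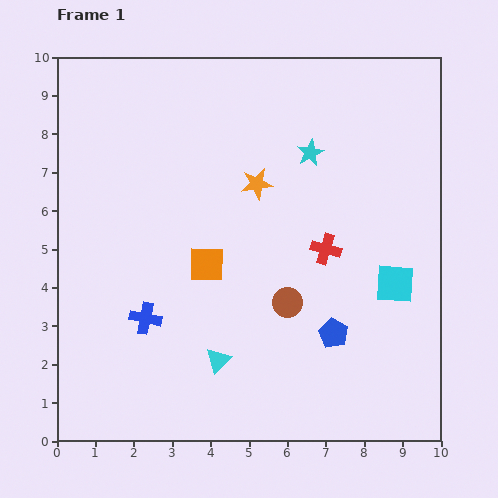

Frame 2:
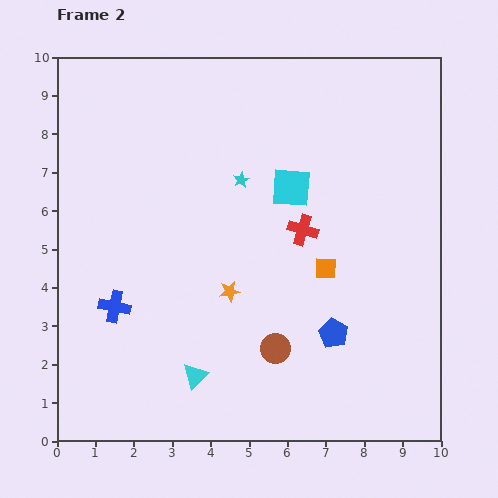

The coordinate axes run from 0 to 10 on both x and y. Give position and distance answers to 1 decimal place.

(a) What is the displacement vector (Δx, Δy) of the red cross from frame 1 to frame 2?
(-0.6, 0.5)

The red cross was at (7.0, 5.0) in frame 1 and (6.4, 5.5) in frame 2.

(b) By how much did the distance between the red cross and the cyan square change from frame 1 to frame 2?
-0.9

Distance in frame 1: 2.0. Distance in frame 2: 1.1.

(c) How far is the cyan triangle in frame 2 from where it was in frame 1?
0.7

The cyan triangle moved from (4.2, 2.1) to (3.6, 1.7), a distance of √(0.6² + 0.4²) ≈ 0.7.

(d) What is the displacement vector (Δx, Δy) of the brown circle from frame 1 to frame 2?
(-0.3, -1.2)

The brown circle was at (6.0, 3.6) in frame 1 and (5.7, 2.4) in frame 2.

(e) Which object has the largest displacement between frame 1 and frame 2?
the cyan square

(moved 3.7; next 3.1)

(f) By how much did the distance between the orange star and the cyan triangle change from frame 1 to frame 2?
-2.3

Distance in frame 1: 4.7. Distance in frame 2: 2.4.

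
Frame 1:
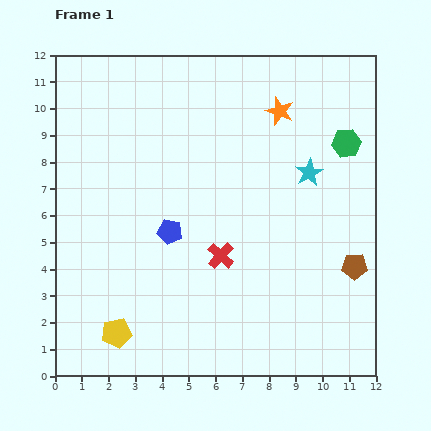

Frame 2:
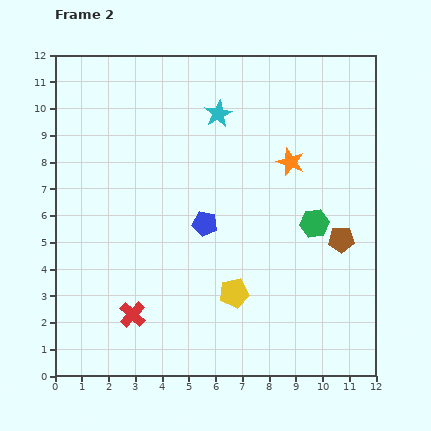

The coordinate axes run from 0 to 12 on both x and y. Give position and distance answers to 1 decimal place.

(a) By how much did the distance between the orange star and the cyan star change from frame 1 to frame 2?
+0.7

Distance in frame 1: 2.5. Distance in frame 2: 3.2.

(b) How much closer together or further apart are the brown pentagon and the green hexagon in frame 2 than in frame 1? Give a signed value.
-3.4

Distance in frame 1: 4.6. Distance in frame 2: 1.2.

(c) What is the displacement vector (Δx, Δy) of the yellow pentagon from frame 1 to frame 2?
(4.4, 1.5)

The yellow pentagon was at (2.3, 1.6) in frame 1 and (6.7, 3.1) in frame 2.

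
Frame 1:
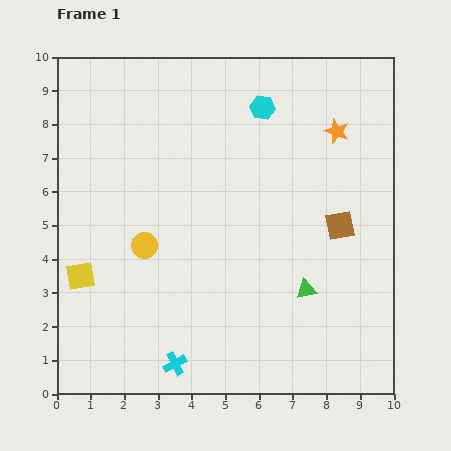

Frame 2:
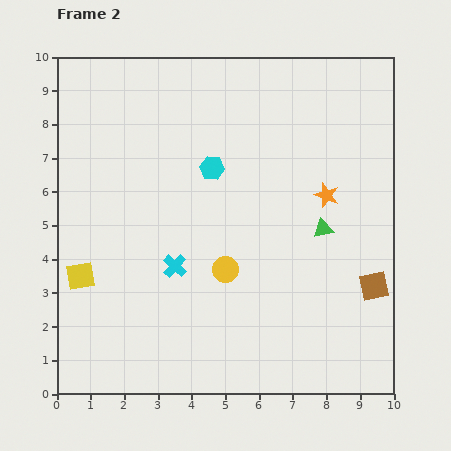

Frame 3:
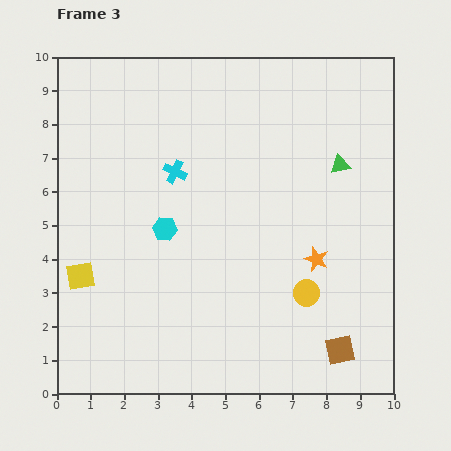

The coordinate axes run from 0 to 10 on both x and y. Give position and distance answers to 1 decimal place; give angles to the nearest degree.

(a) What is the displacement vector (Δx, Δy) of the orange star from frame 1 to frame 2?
(-0.3, -1.9)

The orange star was at (8.3, 7.8) in frame 1 and (8.0, 5.9) in frame 2.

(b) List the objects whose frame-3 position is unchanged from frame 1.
the yellow square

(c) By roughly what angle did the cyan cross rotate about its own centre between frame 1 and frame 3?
36° counter-clockwise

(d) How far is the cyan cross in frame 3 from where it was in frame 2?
2.8

The cyan cross moved from (3.5, 3.8) to (3.5, 6.6), a distance of √(0.0² + 2.8²) ≈ 2.8.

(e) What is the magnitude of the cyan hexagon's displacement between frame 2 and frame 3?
2.3

The cyan hexagon moved from (4.6, 6.7) to (3.2, 4.9), a distance of √(1.4² + 1.8²) ≈ 2.3.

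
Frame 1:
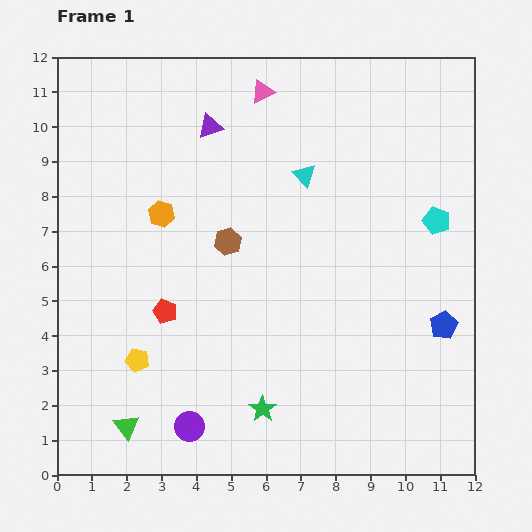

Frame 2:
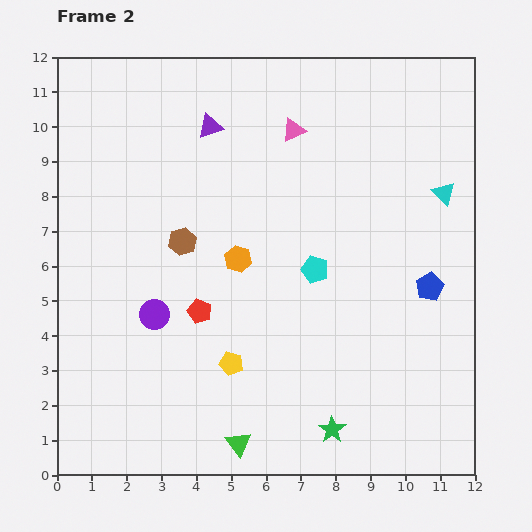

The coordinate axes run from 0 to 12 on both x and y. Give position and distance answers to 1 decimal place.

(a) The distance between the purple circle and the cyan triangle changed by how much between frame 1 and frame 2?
+1.1

Distance in frame 1: 7.9. Distance in frame 2: 9.0.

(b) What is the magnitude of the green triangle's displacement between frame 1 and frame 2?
3.2

The green triangle moved from (2.0, 1.4) to (5.2, 0.9), a distance of √(3.2² + 0.5²) ≈ 3.2.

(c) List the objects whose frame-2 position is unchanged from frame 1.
the purple triangle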